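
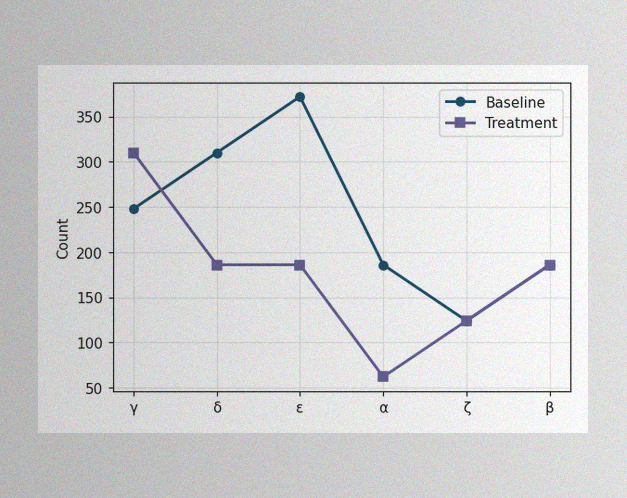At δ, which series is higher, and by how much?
The image has some photo noise and uneven lighting. At δ, Baseline sits above the other line by 124.

Baseline, by 124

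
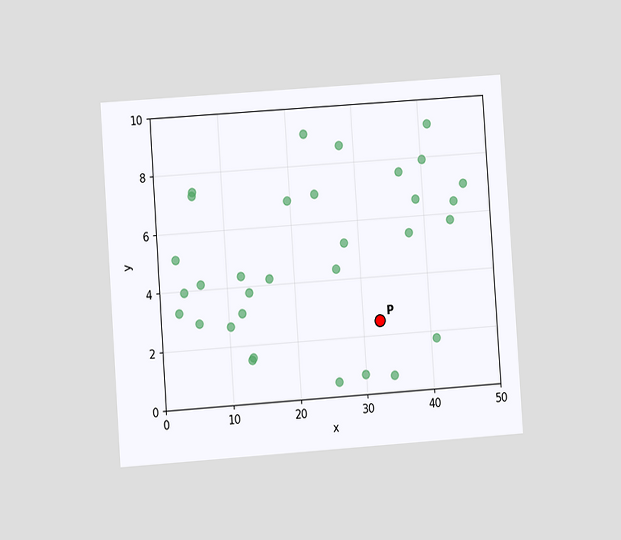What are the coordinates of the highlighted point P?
The chart is tilted about 4° counter-clockwise and viewed at a slight angle. Following the gridlines from P to each axis, P sits at (32.5, 2.5).

(32.5, 2.5)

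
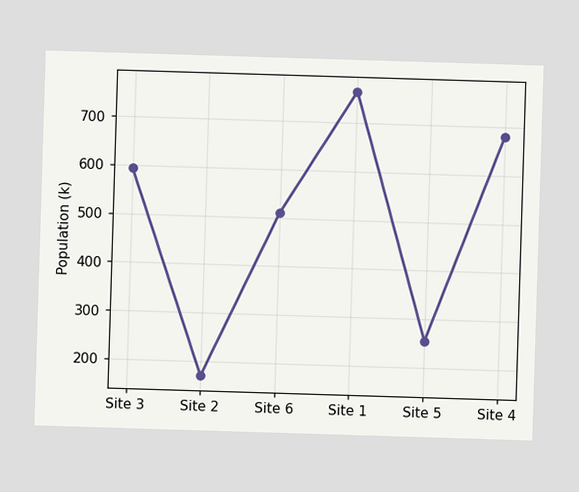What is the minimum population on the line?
The lowest point is at Site 2, and reading across to the y-axis gives 170k.

170k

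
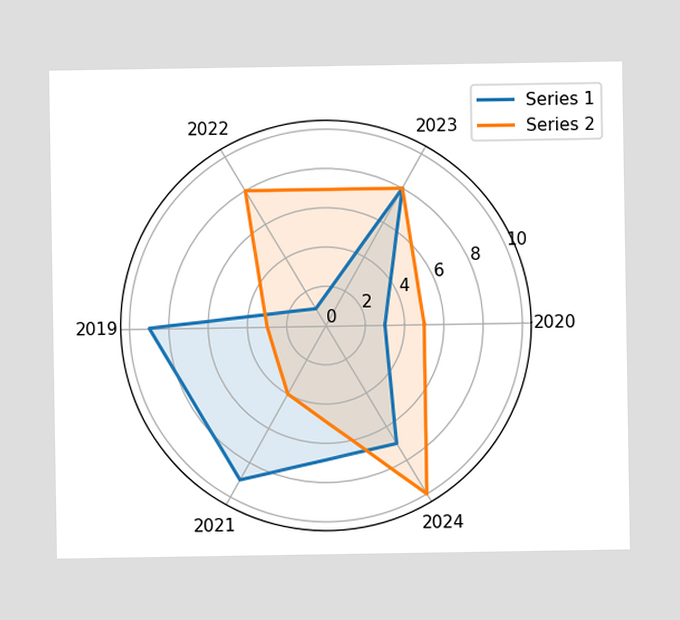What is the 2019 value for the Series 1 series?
9

On the 2019 axis, Series 1 reaches 9.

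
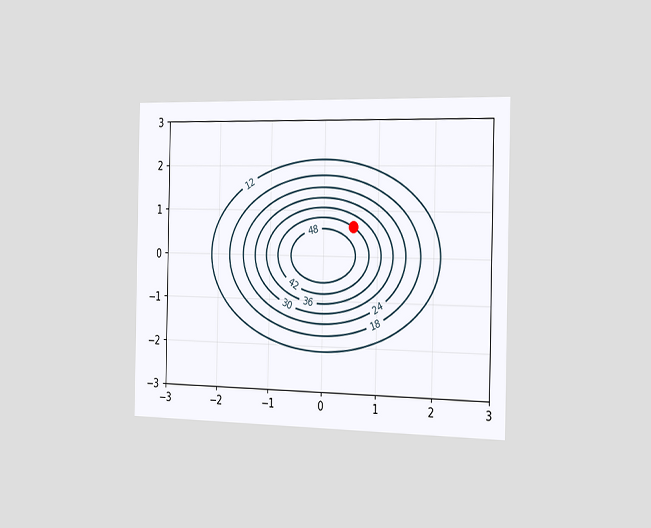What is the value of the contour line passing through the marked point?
The chart is viewed slightly from the right. The marked point sits on the contour labelled 42.

42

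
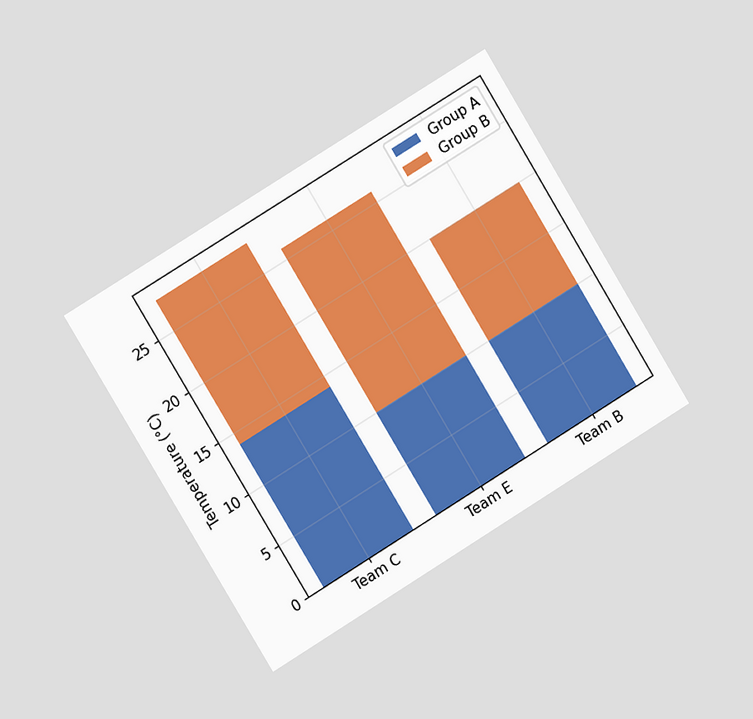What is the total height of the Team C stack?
The chart is tilted about 31° counter-clockwise and viewed at a slight angle. The Team C stack's top reaches 28°C on the y-axis.

28°C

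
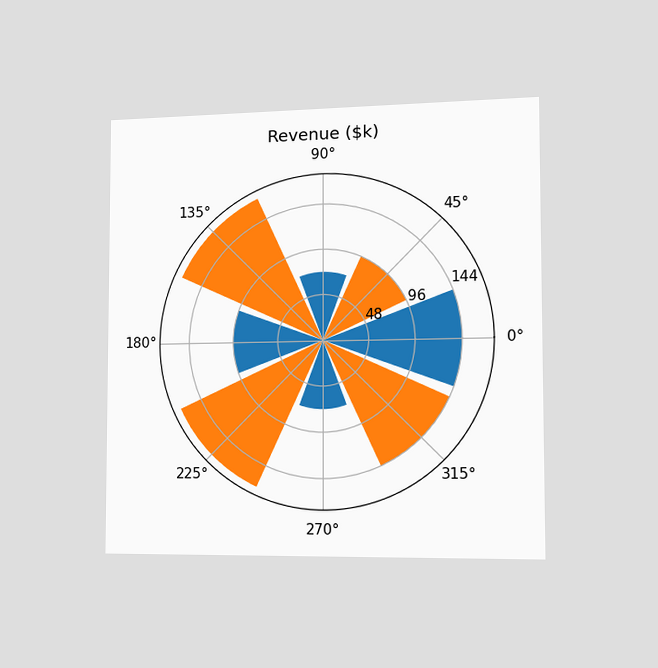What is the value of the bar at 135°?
$168k

The chart is viewed slightly from the right. The bar at 135° reaches $168k on the radial axis.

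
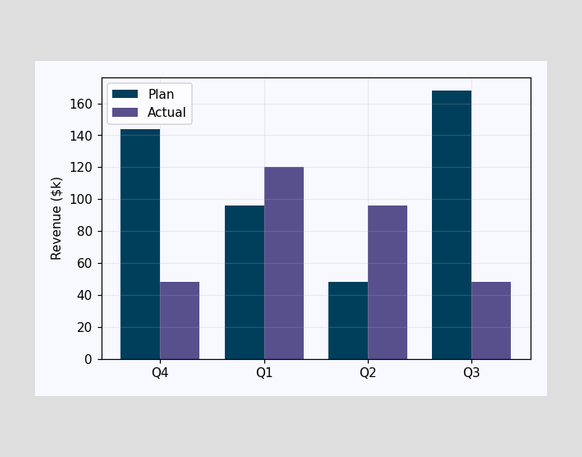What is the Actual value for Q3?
The Actual bar at Q3 reaches $48k on the y-axis.

$48k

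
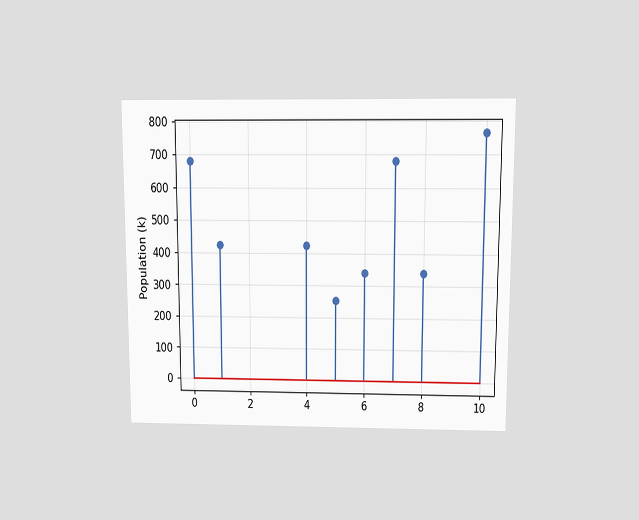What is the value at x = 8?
340k

The chart is viewed slightly from above. The stem at x=8 reaches 340k.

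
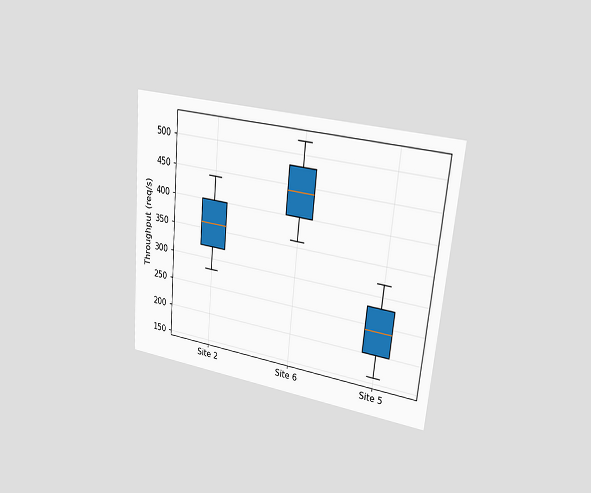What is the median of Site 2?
The chart is tilted about 5° clockwise and viewed slightly from the right. The median line in the Site 2 box sits at 360req/s.

360req/s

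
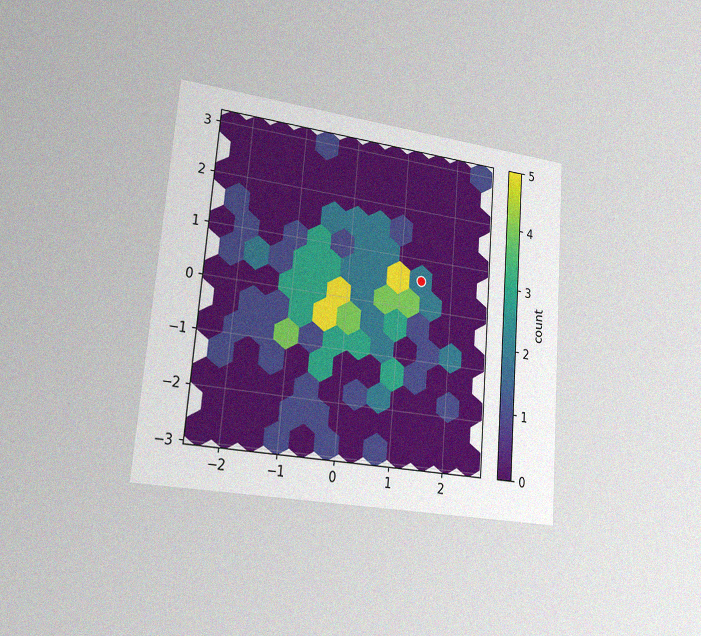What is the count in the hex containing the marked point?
2

The chart is tilted about 5° clockwise and viewed slightly from the left, with some photo noise. The marked hex reads 2 on the colorbar.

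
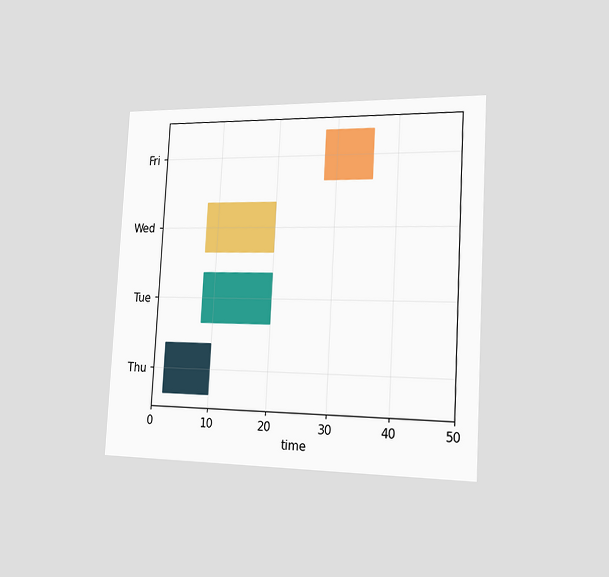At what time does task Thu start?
The chart is tilted about 3° clockwise and viewed slightly from the right. The Thu bar begins at t=2.

2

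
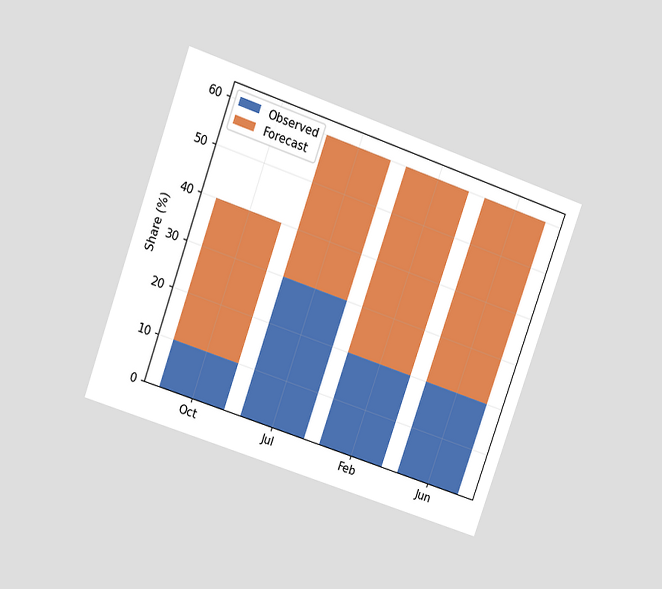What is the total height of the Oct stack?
The chart is tilted about 19° clockwise and viewed at a slight angle. The Oct stack's top reaches 40% on the y-axis.

40%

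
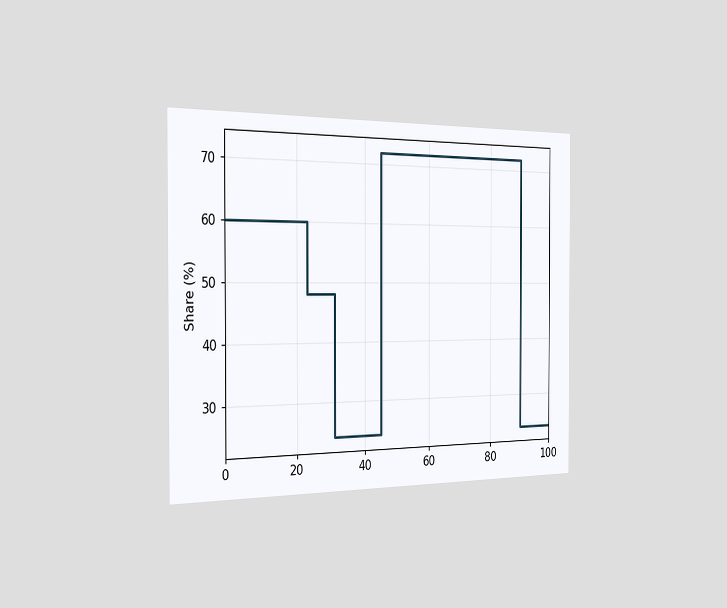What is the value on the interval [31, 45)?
The chart is viewed slightly from the left. On [31, 45) the step sits at 24%.

24%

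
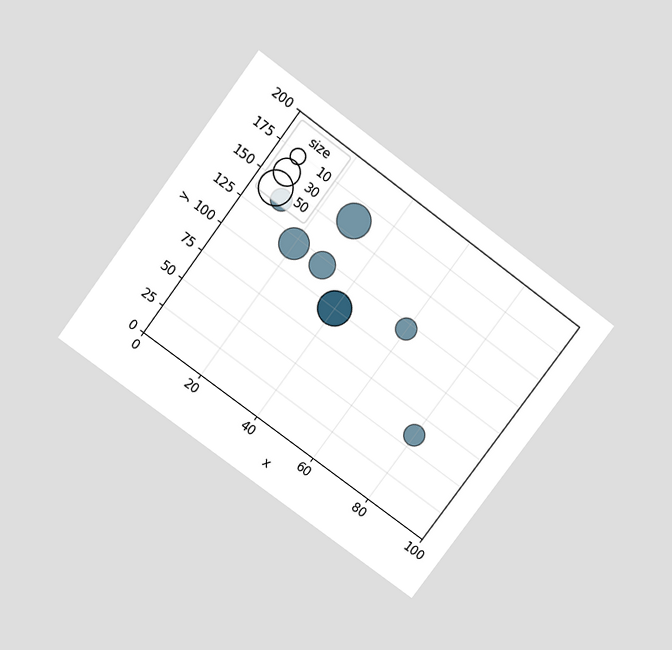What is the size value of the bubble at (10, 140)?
20

The chart is tilted about 37° clockwise and viewed slightly from above. Matching the bubble at (10, 140) against the size legend gives 20.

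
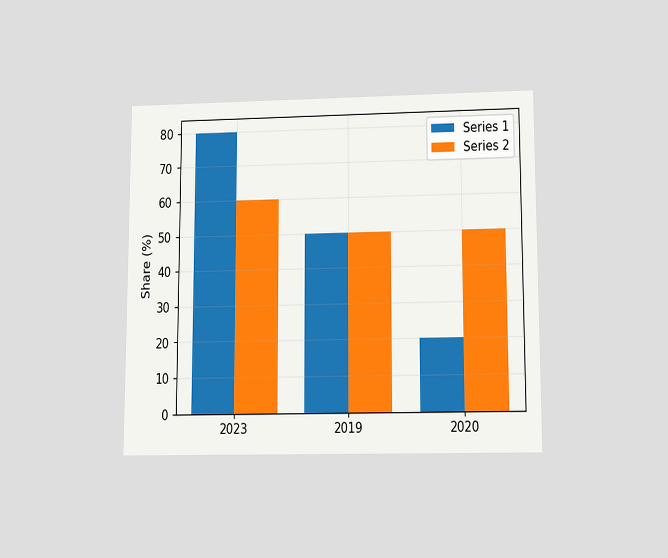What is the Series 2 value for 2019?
50%

The chart is viewed slightly from below. The Series 2 bar at 2019 reaches 50% on the y-axis.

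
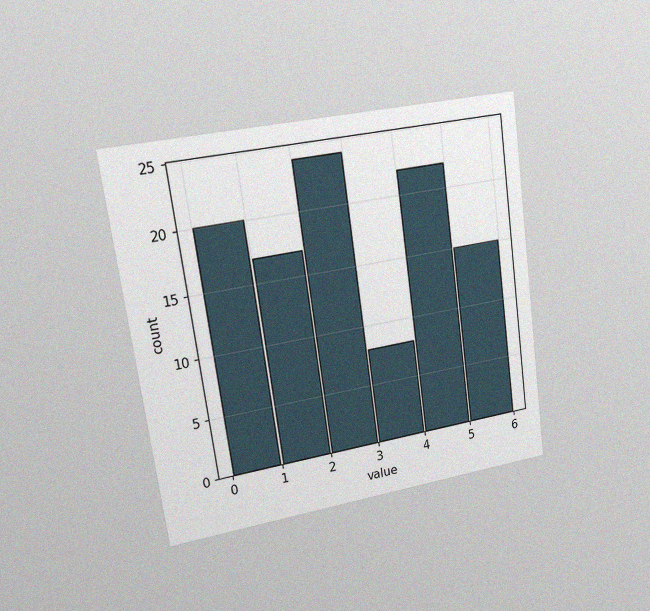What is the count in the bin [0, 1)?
20

The chart is tilted about 8° counter-clockwise and viewed slightly from the left, with some photo noise. The [0, 1) bin has height 20.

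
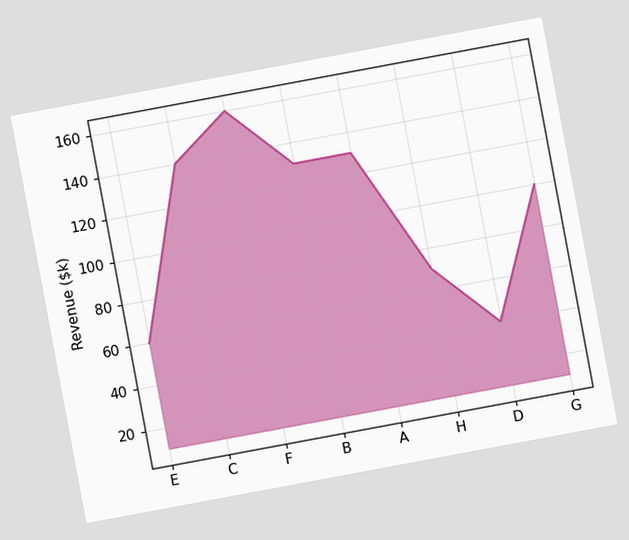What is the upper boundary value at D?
$40k

The chart is tilted about 11° counter-clockwise. At D the upper boundary is at $40k.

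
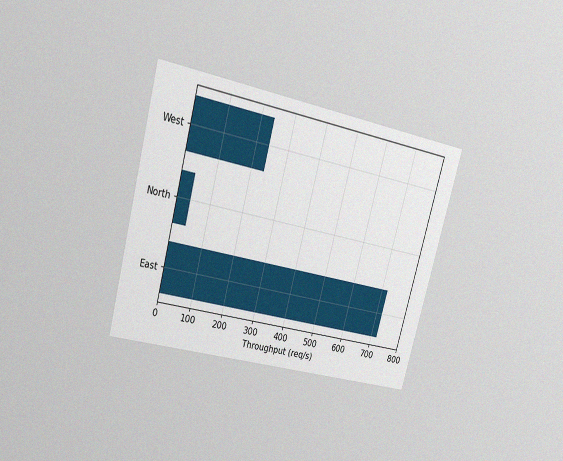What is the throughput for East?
720req/s

The chart is tilted about 15° clockwise and viewed at a slight angle, with some photo noise. Reading along the chart's x-axis, the East bar reaches 720req/s.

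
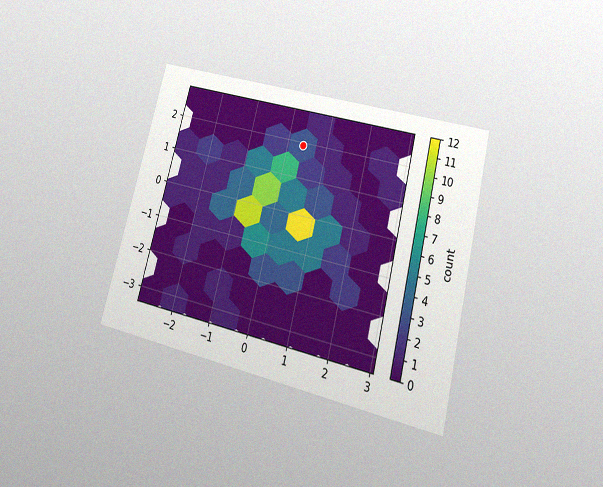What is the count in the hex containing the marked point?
The chart is tilted about 14° clockwise and viewed at a slight angle, with some photo noise. The marked hex reads 3 on the colorbar.

3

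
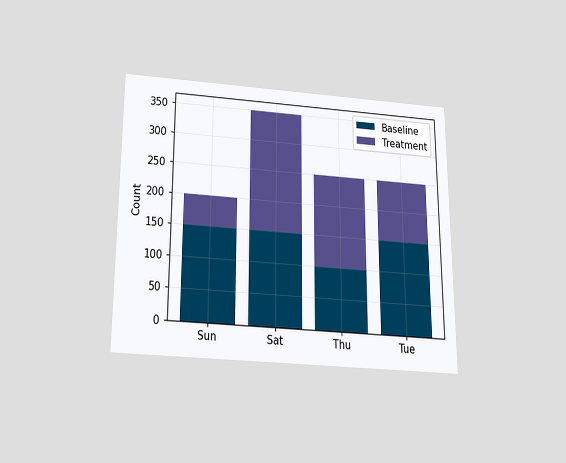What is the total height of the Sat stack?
350

The chart is viewed slightly from below. The Sat stack's top reaches 350 on the y-axis.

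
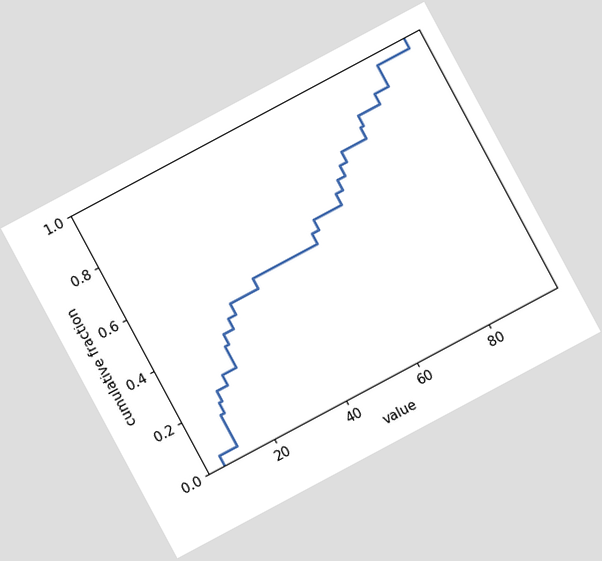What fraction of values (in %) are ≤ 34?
52%

The chart is tilted about 28° counter-clockwise. At x=34 the ECDF step is at 52%.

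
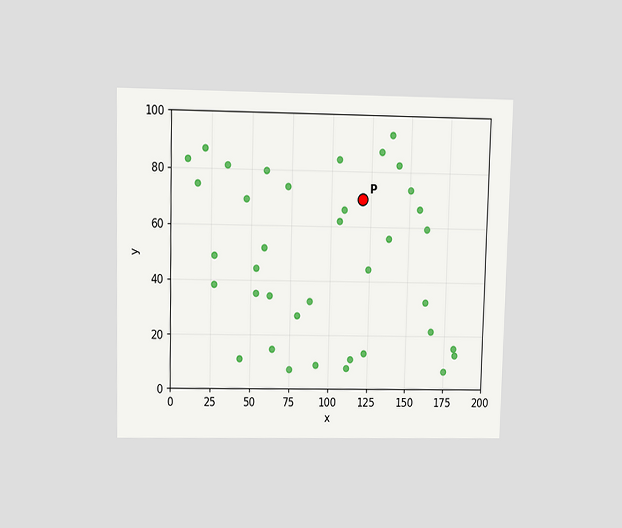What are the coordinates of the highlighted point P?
(120, 70)

The chart is viewed at a slight angle. Following the gridlines from P to each axis, P sits at (120, 70).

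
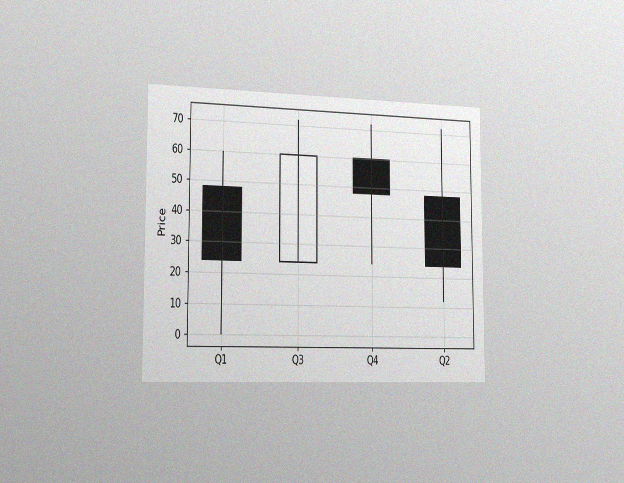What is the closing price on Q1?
24

The chart is viewed slightly from the left, with some photo noise. The Q1 candle closes at 24.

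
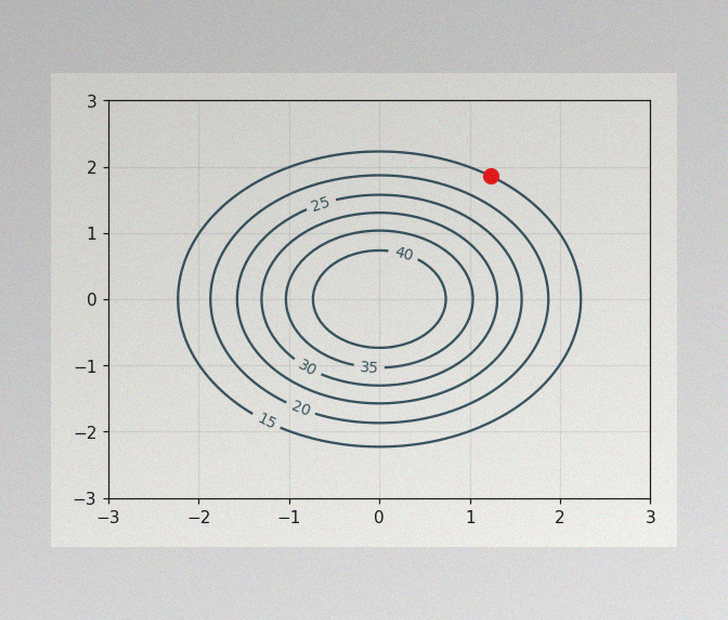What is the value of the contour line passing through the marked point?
15

The image has some photo noise and uneven lighting. The marked point sits on the contour labelled 15.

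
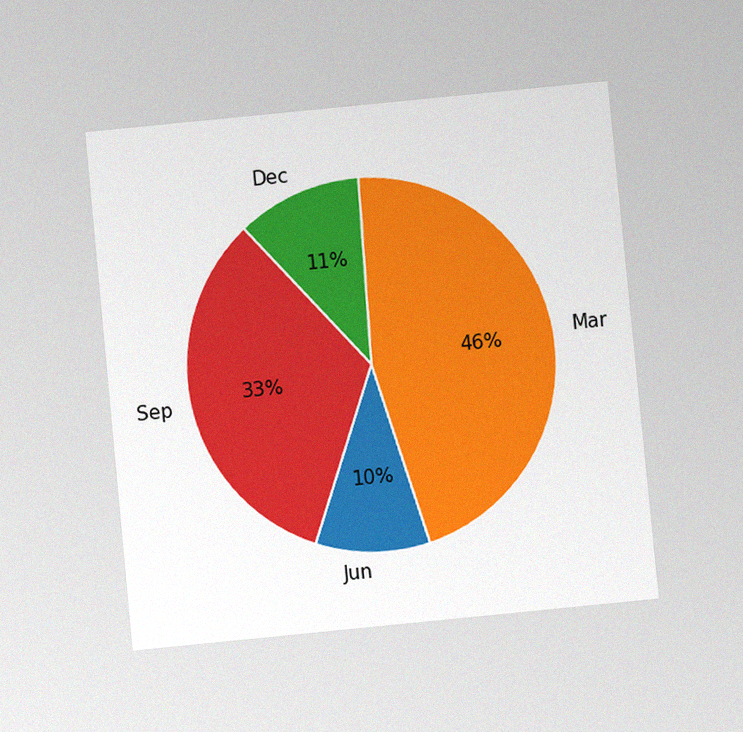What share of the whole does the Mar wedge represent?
46%

The chart is tilted about 6° counter-clockwise and viewed at a slight angle, with some photo noise. The Mar slice takes up 46% of the pie.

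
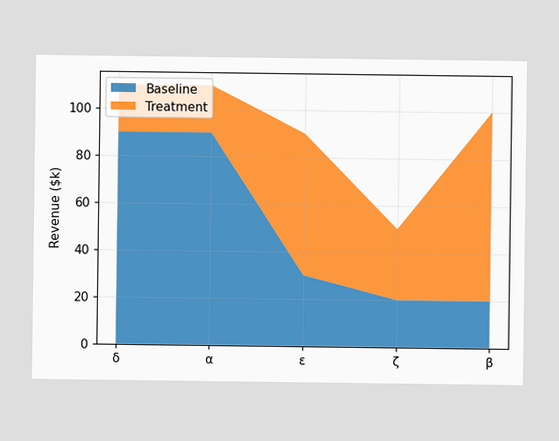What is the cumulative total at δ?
$110k

The stacked total at δ reaches $110k.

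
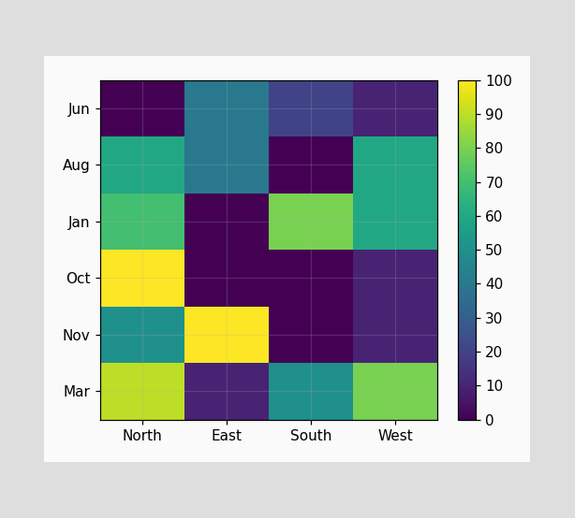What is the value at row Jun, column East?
40

Matching cell (Jun, East) against the colorbar gives 40.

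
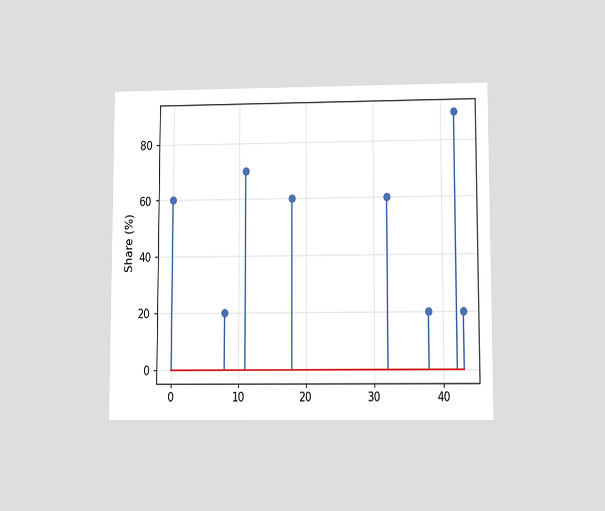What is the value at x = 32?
60%

The chart is viewed at a slight angle. The stem at x=32 reaches 60%.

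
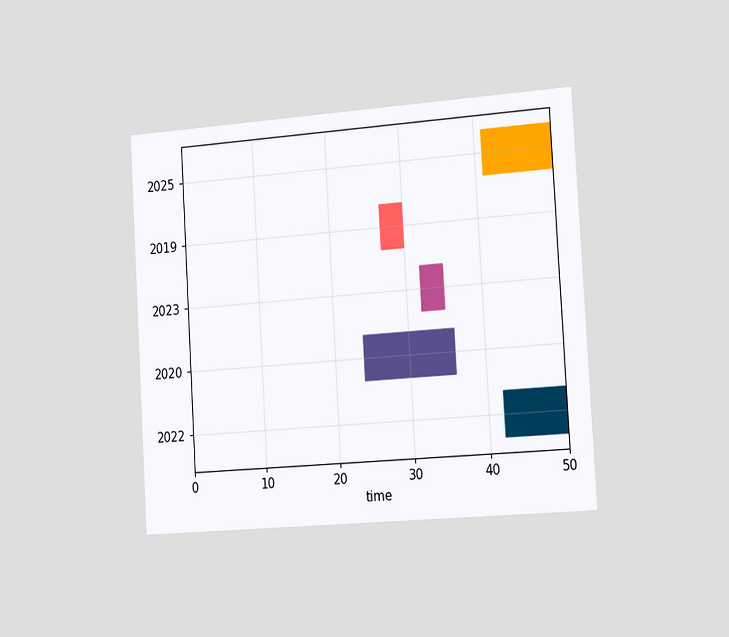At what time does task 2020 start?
The chart is tilted about 3° counter-clockwise and viewed slightly from the right. The 2020 bar begins at t=24.

24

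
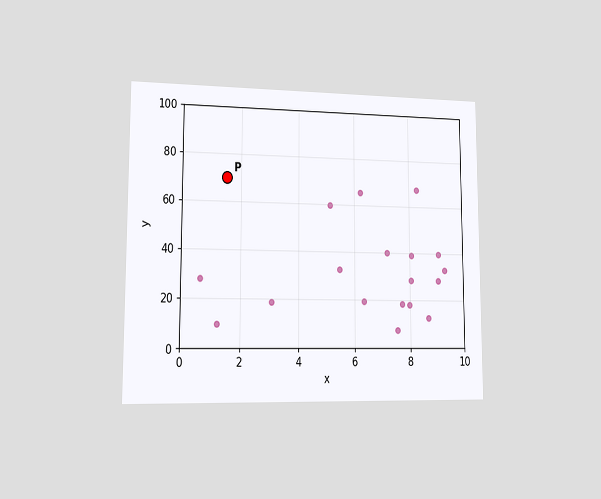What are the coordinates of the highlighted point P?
The chart is viewed slightly from the left. Following the gridlines from P to each axis, P sits at (1.5, 70).

(1.5, 70)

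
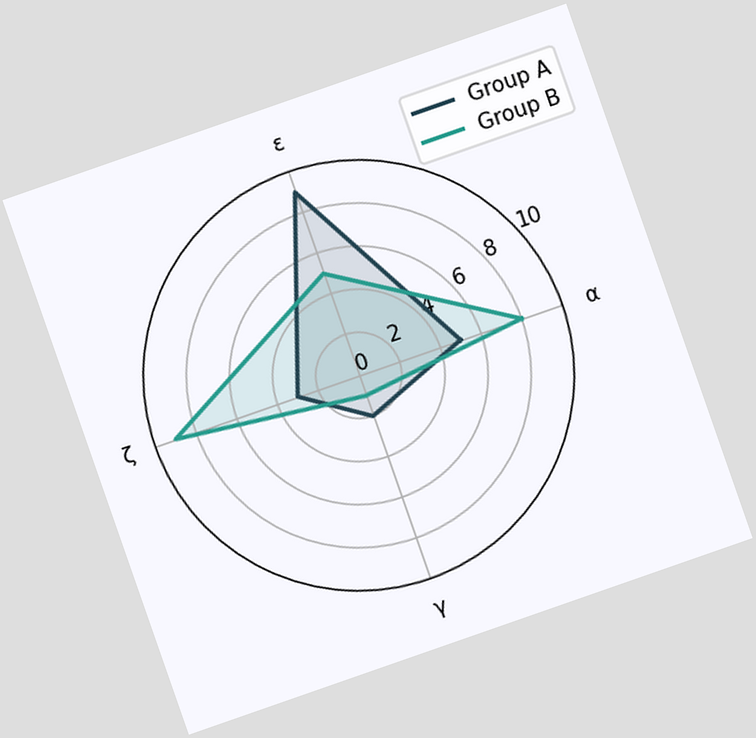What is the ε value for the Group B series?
The chart is tilted about 19° counter-clockwise. On the ε axis, Group B reaches 5.

5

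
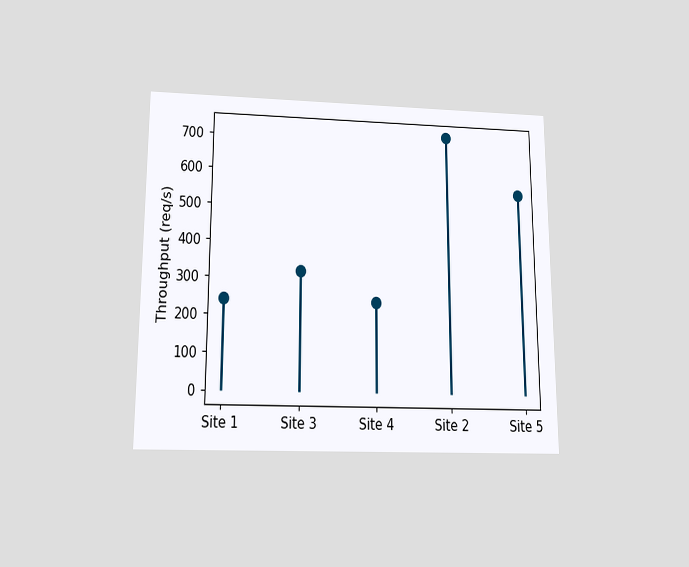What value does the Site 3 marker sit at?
The chart is viewed slightly from below. The Site 3 marker sits at 320req/s.

320req/s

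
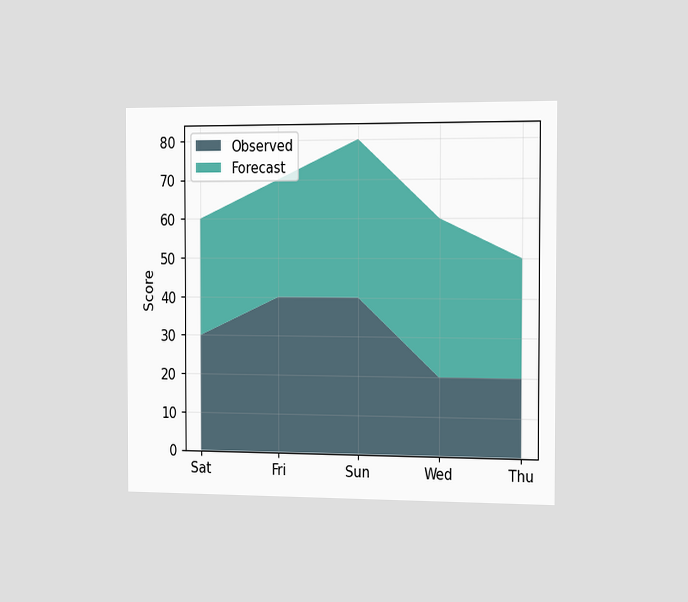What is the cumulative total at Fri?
70

The chart is viewed slightly from the right. The stacked total at Fri reaches 70.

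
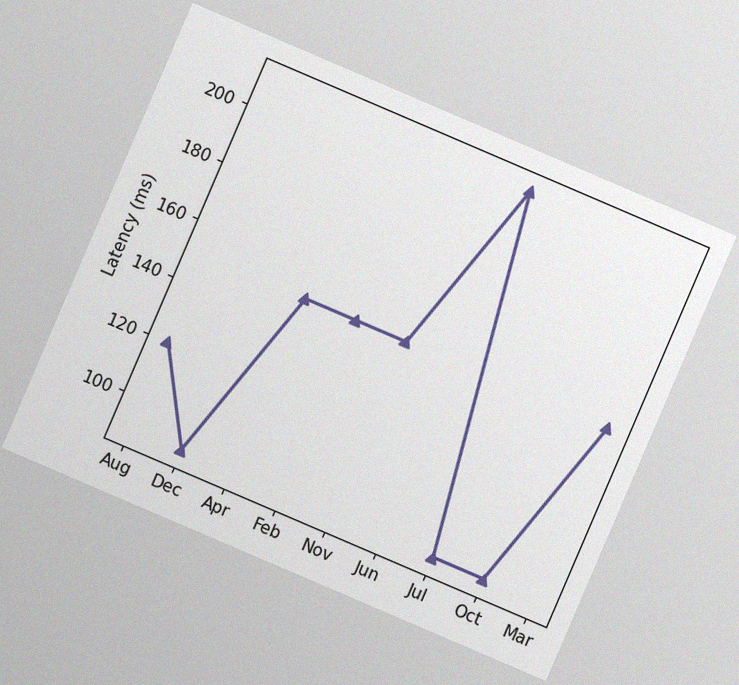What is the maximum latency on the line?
The chart is tilted about 23° clockwise, with some photo noise. The highest point is at Jun, and reading across to the y-axis gives 210ms.

210ms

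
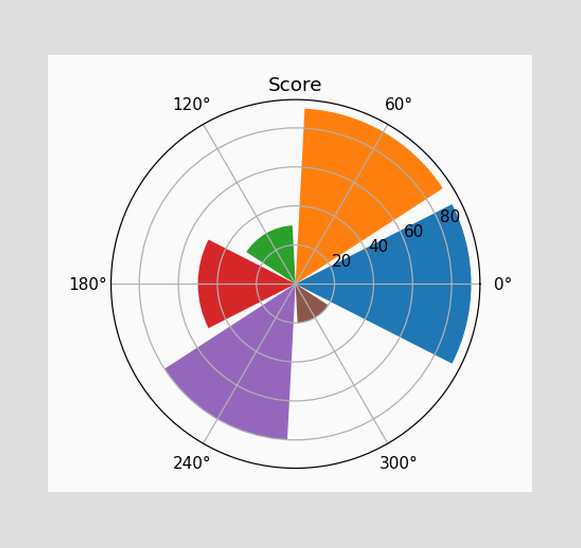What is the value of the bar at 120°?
The bar at 120° reaches 30 on the radial axis.

30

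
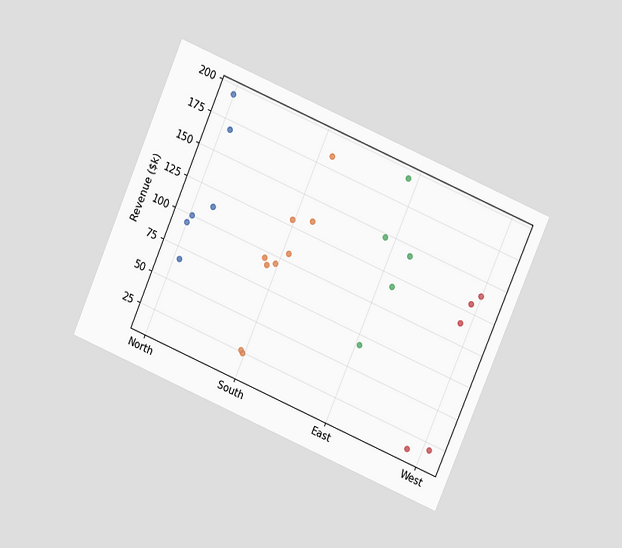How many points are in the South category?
9

The chart is tilted about 23° clockwise and viewed at a slight angle. Counting the markers in the South column gives 9.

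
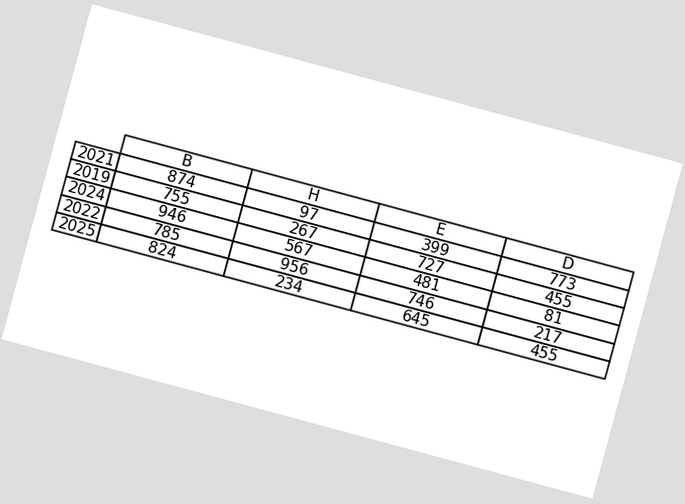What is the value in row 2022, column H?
The chart is tilted about 15° clockwise. The (2022, H) cell reads 956.

956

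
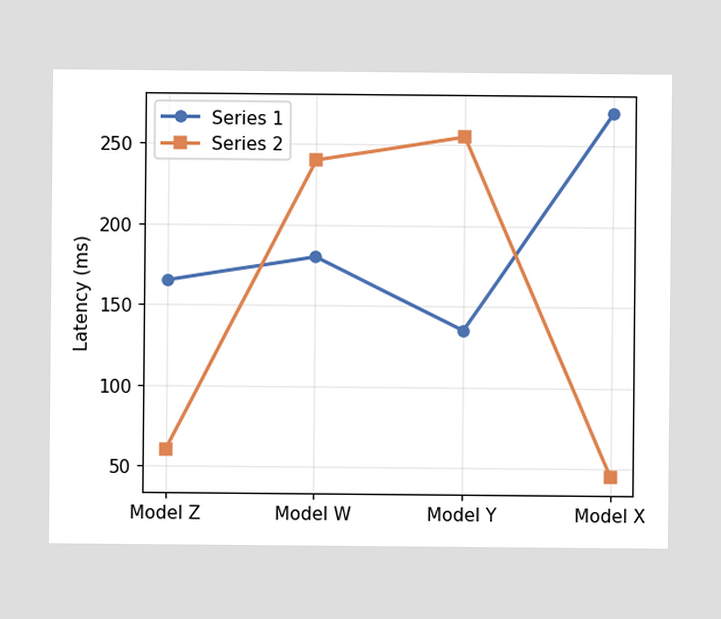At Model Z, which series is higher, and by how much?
At Model Z, Series 1 sits above the other line by 105ms.

Series 1, by 105ms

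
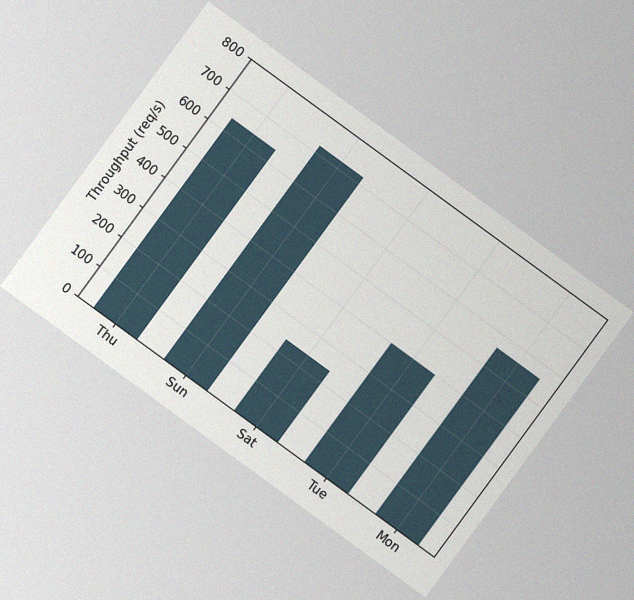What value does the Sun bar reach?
720req/s

The chart is tilted about 36° clockwise, with some photo noise. Reading along the chart's y-axis, the Sun bar reaches 720req/s.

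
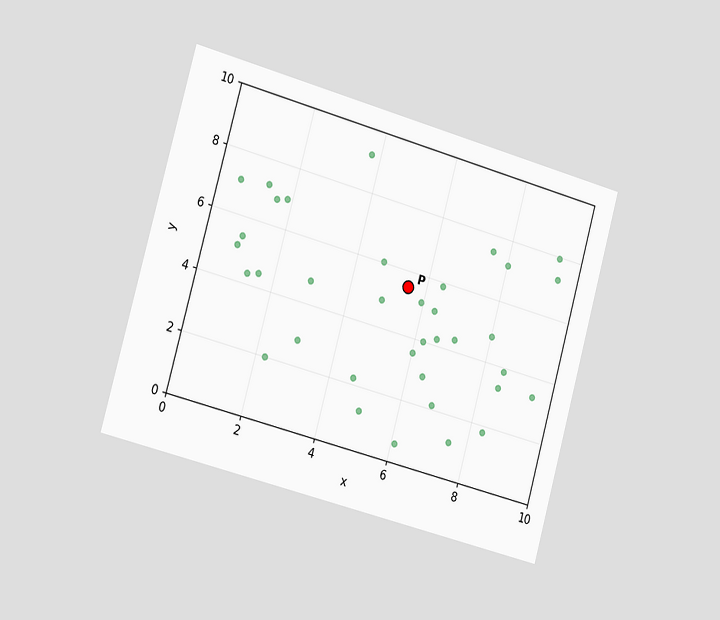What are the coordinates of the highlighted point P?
The chart is tilted about 15° clockwise and viewed slightly from the left. Following the gridlines from P to each axis, P sits at (5.5, 5.5).

(5.5, 5.5)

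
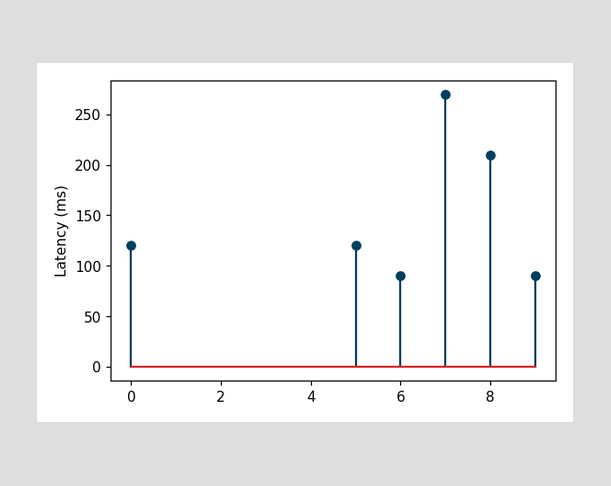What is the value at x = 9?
90ms

The stem at x=9 reaches 90ms.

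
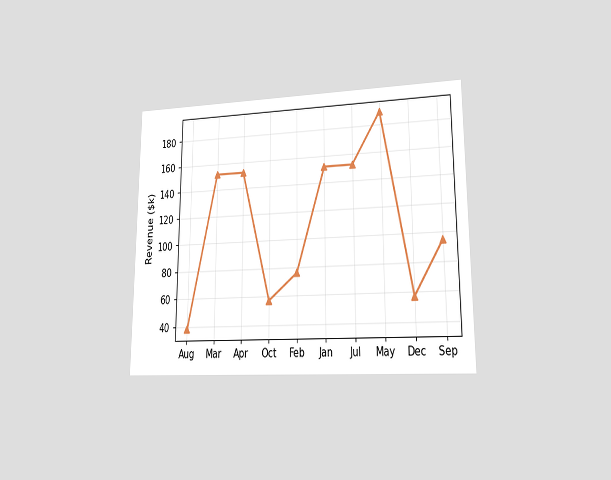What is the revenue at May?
$190k

The chart is viewed at a slight angle. At May, the line is at $190k.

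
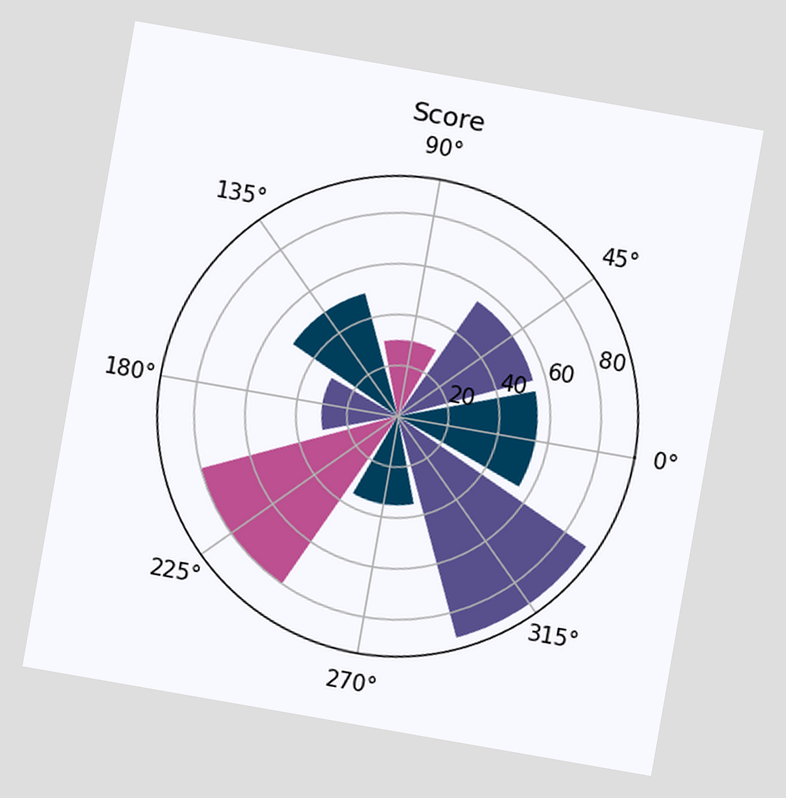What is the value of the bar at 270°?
35

The chart is tilted about 10° clockwise. The bar at 270° reaches 35 on the radial axis.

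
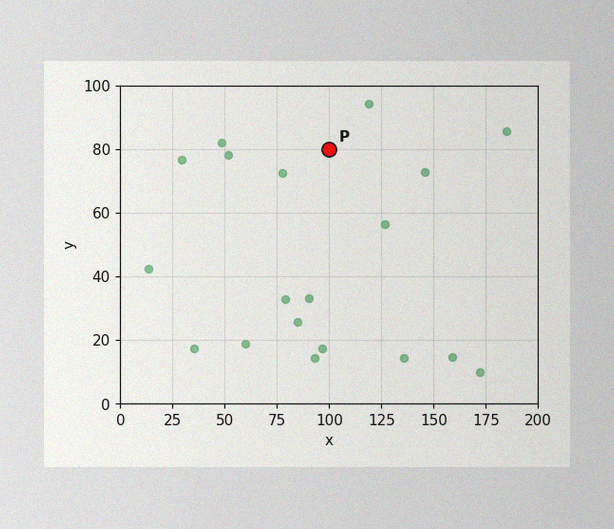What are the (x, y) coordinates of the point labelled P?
(100, 80)

The image has some photo noise and uneven lighting. Following the gridlines from P to each axis, P sits at (100, 80).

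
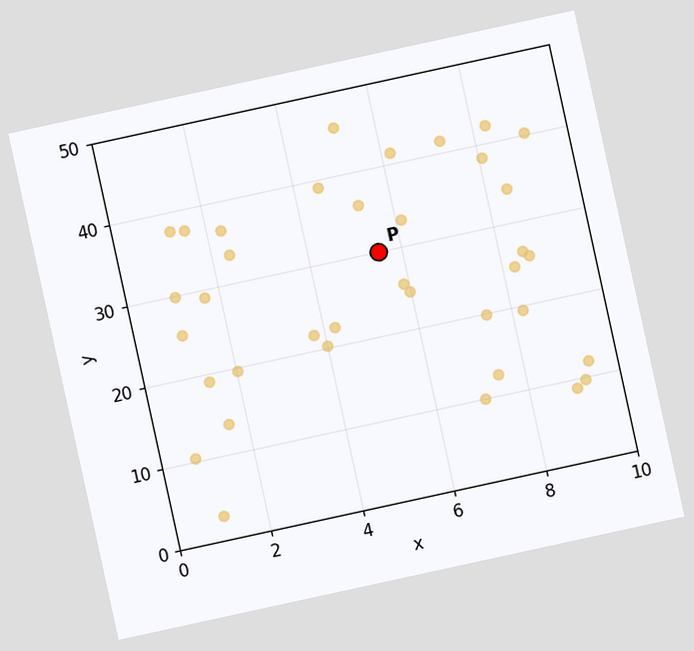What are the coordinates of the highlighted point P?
(5.5, 30)

The chart is tilted about 12° counter-clockwise. Following the gridlines from P to each axis, P sits at (5.5, 30).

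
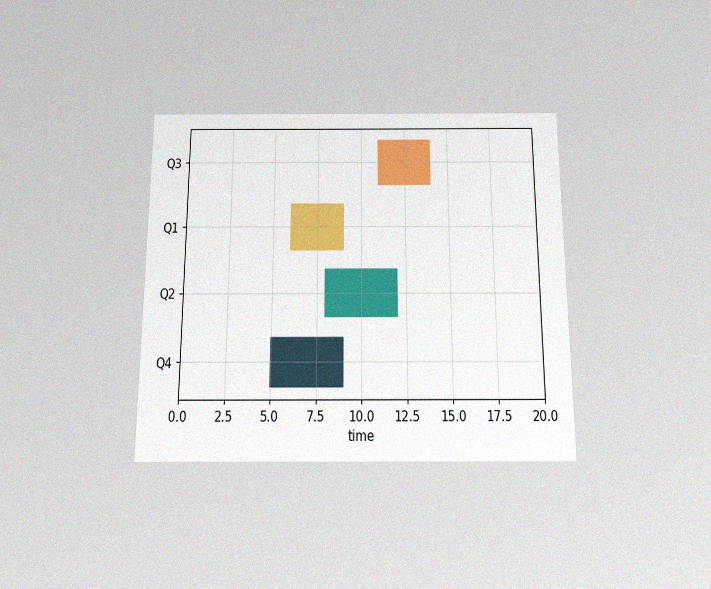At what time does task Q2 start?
8

The chart is viewed slightly from below, with some photo noise. The Q2 bar begins at t=8.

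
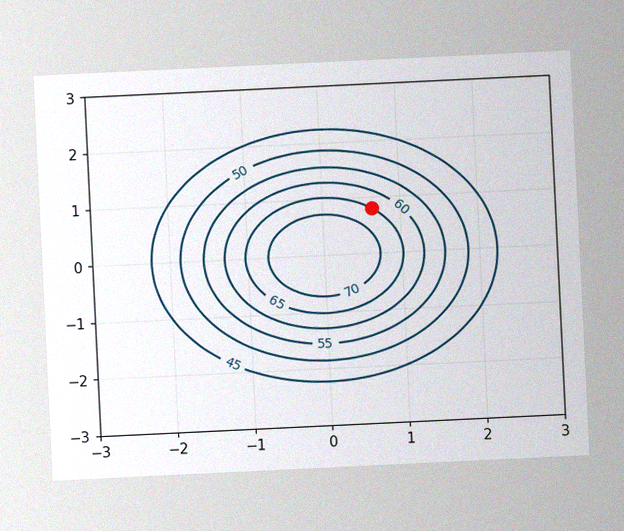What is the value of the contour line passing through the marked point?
The chart is tilted about 3° counter-clockwise, with some photo noise. The marked point sits on the contour labelled 65.

65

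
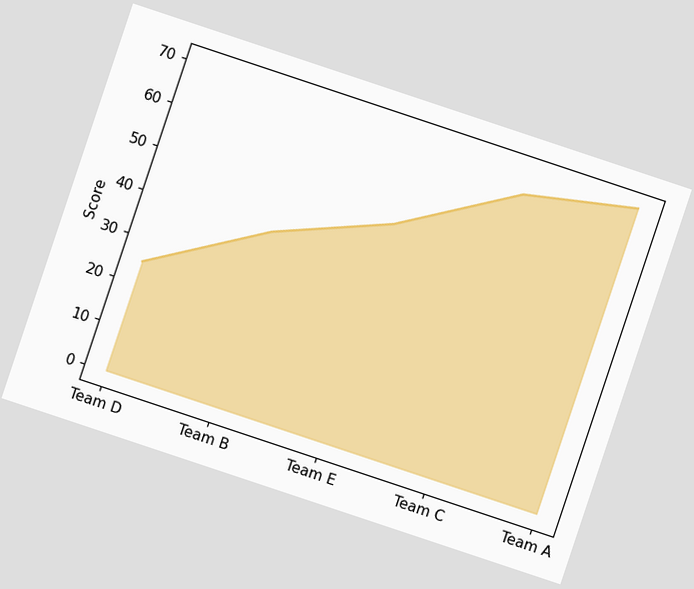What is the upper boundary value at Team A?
The chart is tilted about 18° clockwise. At Team A the upper boundary is at 70.

70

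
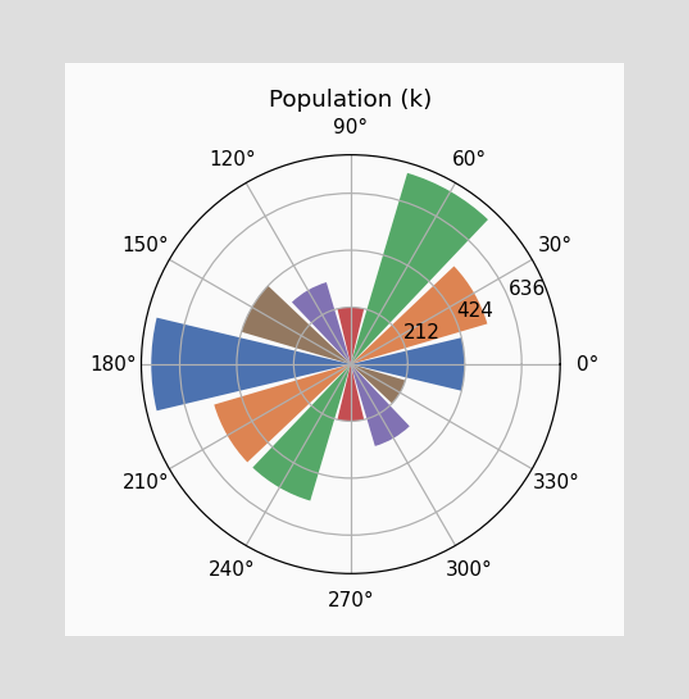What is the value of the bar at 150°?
The bar at 150° reaches 424k on the radial axis.

424k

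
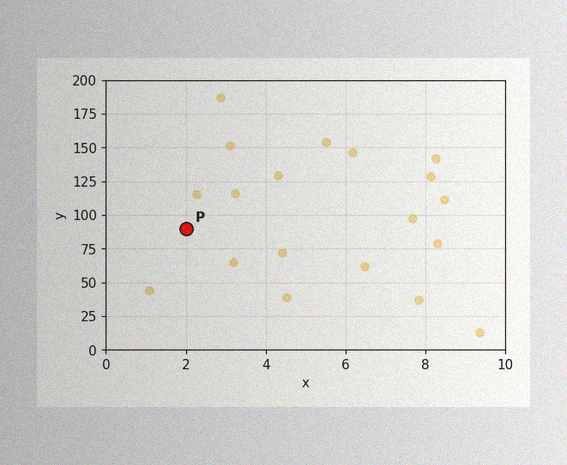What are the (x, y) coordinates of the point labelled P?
(2, 90)

The image has some photo noise and uneven lighting. Following the gridlines from P to each axis, P sits at (2, 90).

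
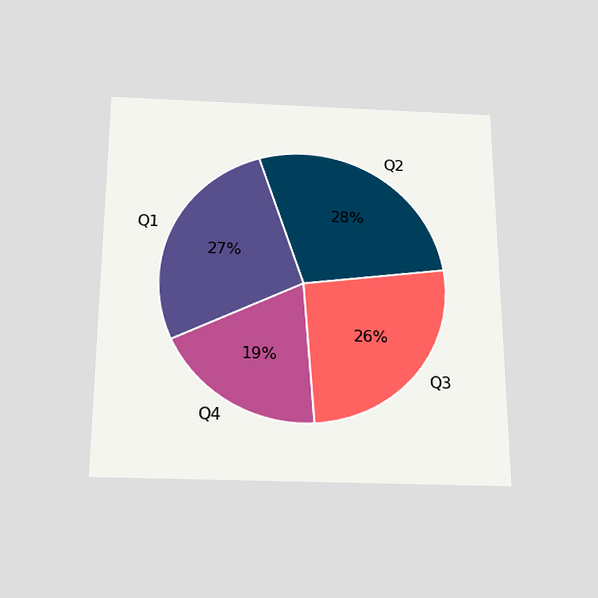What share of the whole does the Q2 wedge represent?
The chart is viewed slightly from below. The Q2 slice takes up 28% of the pie.

28%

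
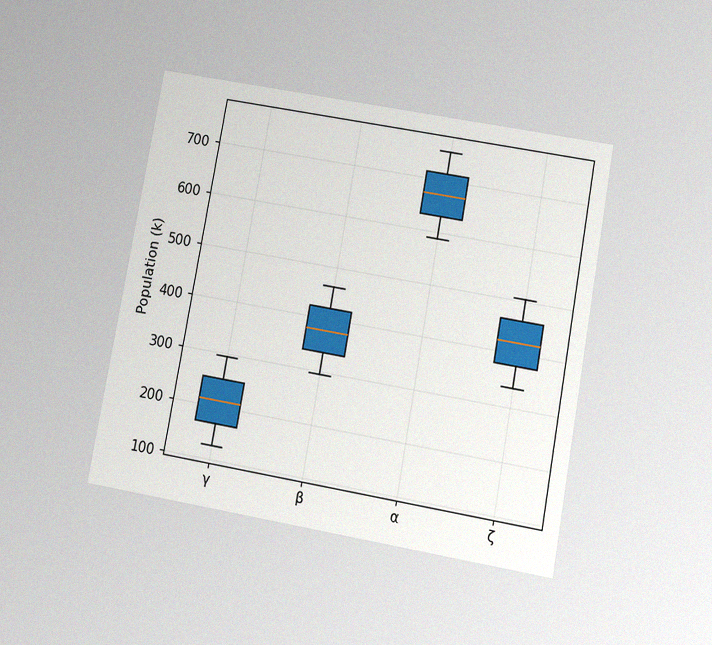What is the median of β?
The chart is tilted about 10° clockwise and viewed slightly from below, with some photo noise. The median line in the β box sits at 378k.

378k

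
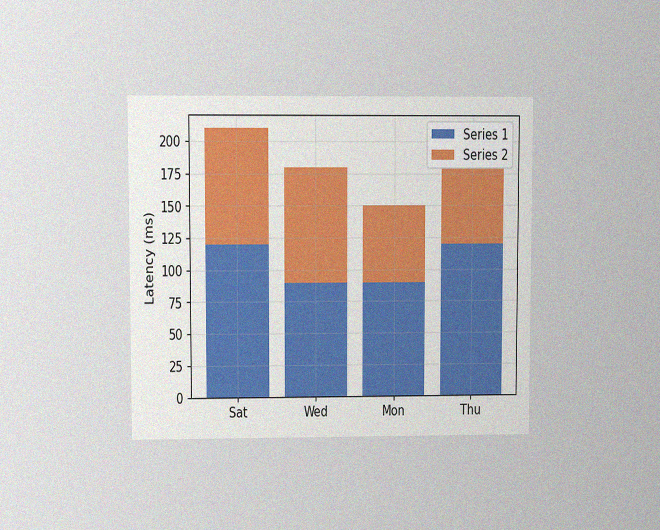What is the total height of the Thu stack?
The chart is viewed at a slight angle, with some photo noise. The Thu stack's top reaches 180ms on the y-axis.

180ms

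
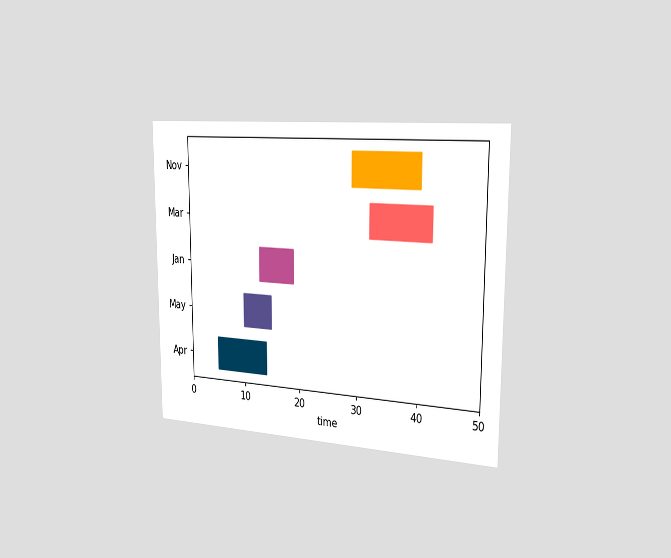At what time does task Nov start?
The chart is viewed slightly from the right. The Nov bar begins at t=29.

29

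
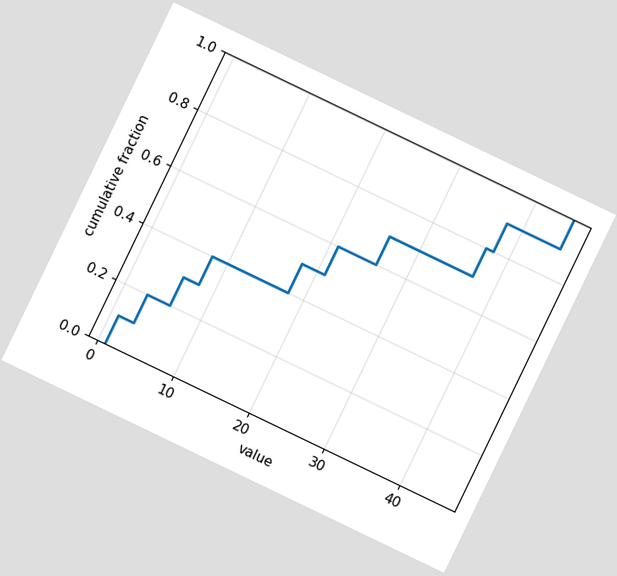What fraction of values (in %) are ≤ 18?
50%

The chart is tilted about 26° clockwise. At x=18 the ECDF step is at 50%.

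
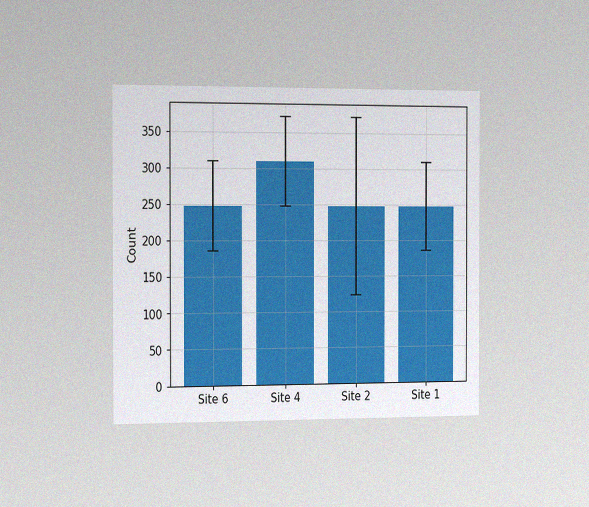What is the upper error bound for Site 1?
310

The chart is viewed slightly from the left, with some photo noise. The Site 1 bar's upper whisker reaches 310.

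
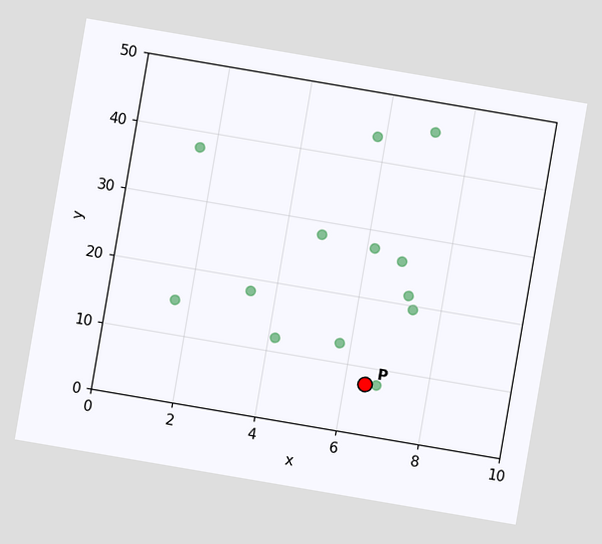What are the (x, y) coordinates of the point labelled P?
The chart is tilted about 10° clockwise. Following the gridlines from P to each axis, P sits at (6.5, 7.5).

(6.5, 7.5)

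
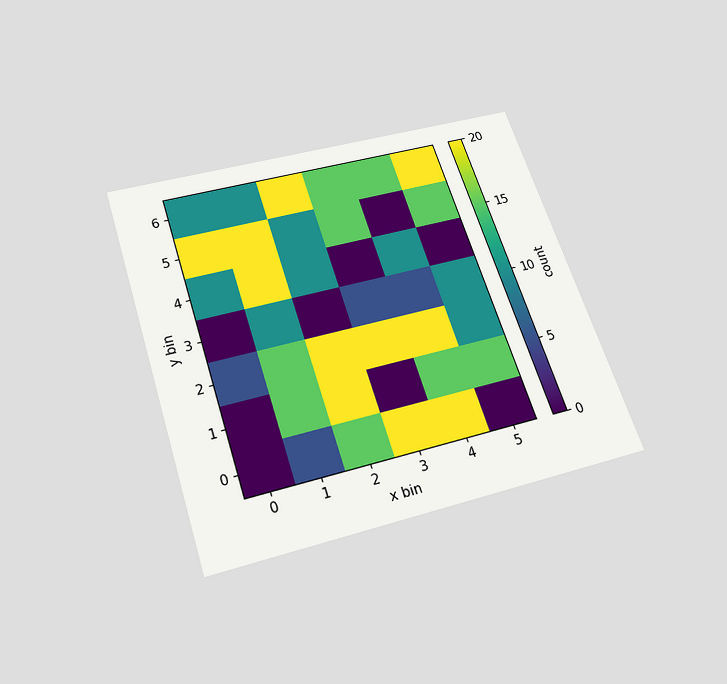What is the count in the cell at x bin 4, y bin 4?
The chart is tilted about 18° counter-clockwise and viewed slightly from below. Matching the cell (4, 4) against the colorbar gives 10.

10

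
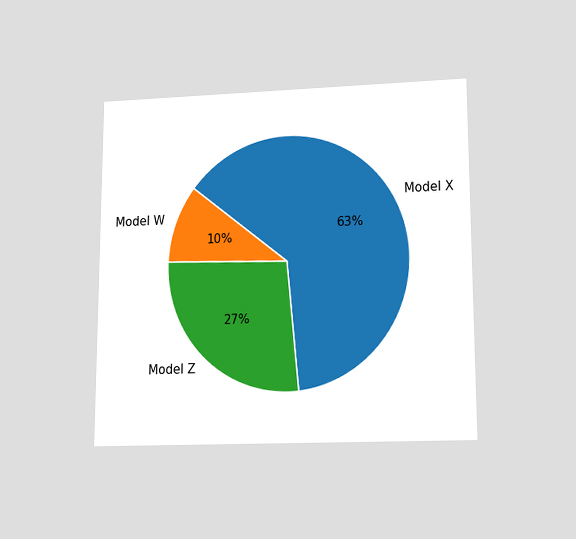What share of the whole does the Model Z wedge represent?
The chart is viewed at a slight angle. The Model Z slice takes up 27% of the pie.

27%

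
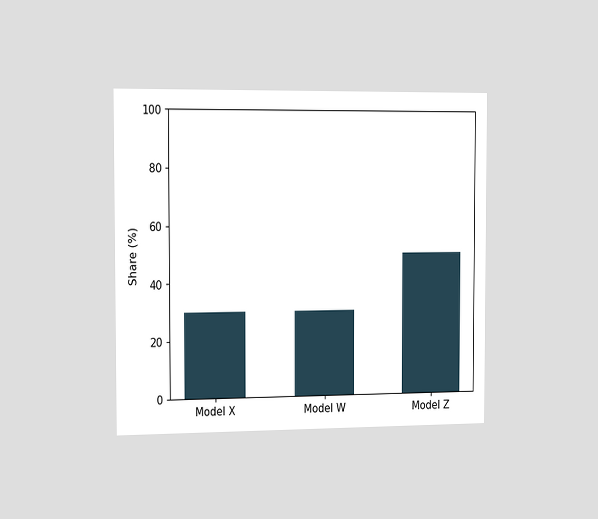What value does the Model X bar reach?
The chart is viewed slightly from the left. Reading along the chart's y-axis, the Model X bar reaches 30%.

30%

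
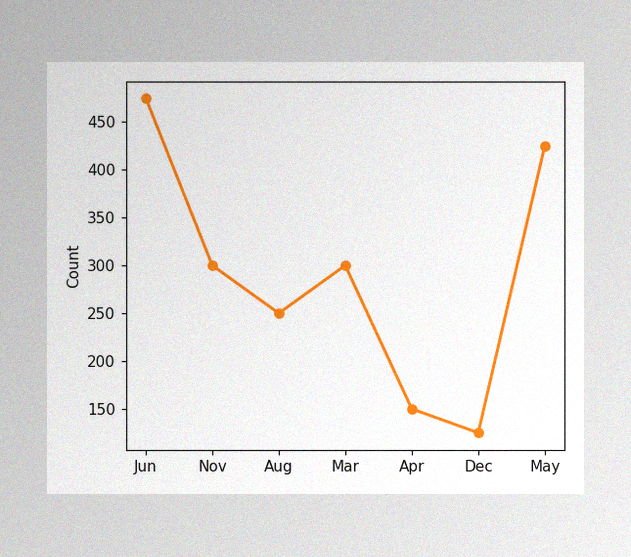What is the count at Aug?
The image has some photo noise and uneven lighting. At Aug, the line is at 250.

250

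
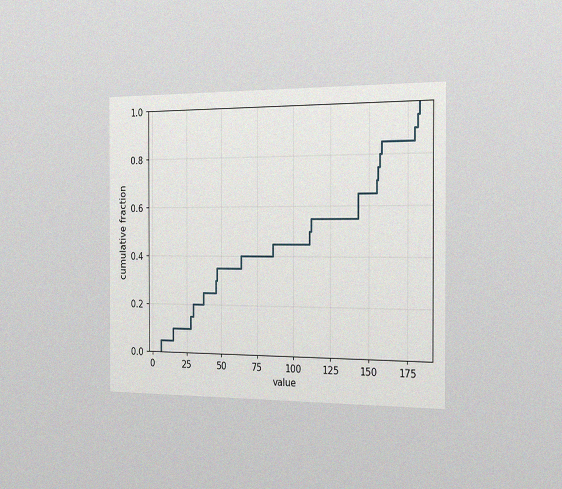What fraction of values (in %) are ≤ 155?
The chart is viewed slightly from the right, with some photo noise. At x=155 the ECDF step is at 70%.

70%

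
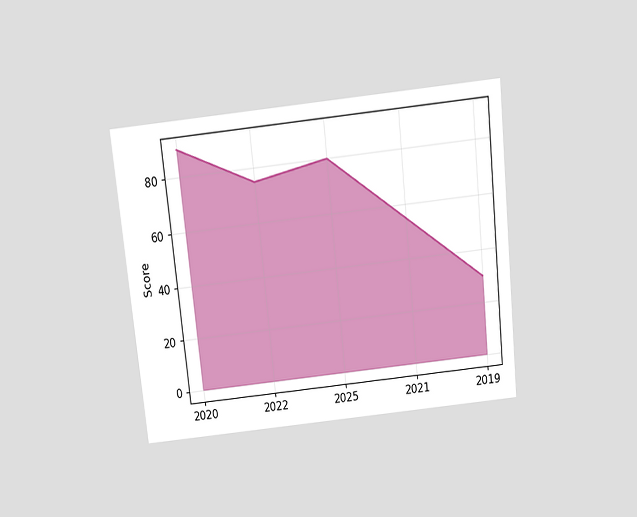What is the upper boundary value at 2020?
90

The chart is tilted about 6° counter-clockwise and viewed slightly from above. At 2020 the upper boundary is at 90.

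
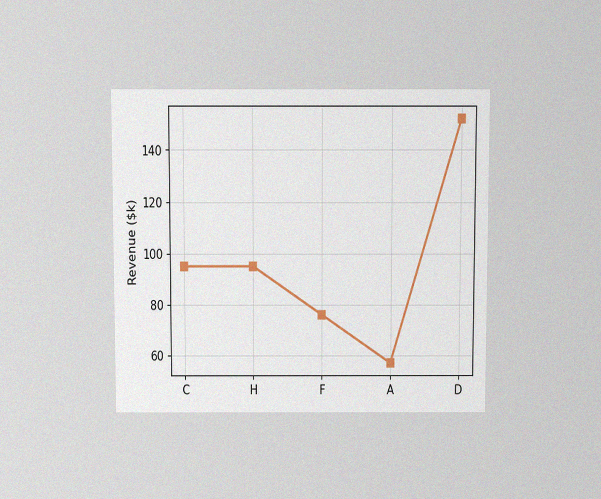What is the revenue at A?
$57k

The chart is viewed slightly from above, with some photo noise. At A, the line is at $57k.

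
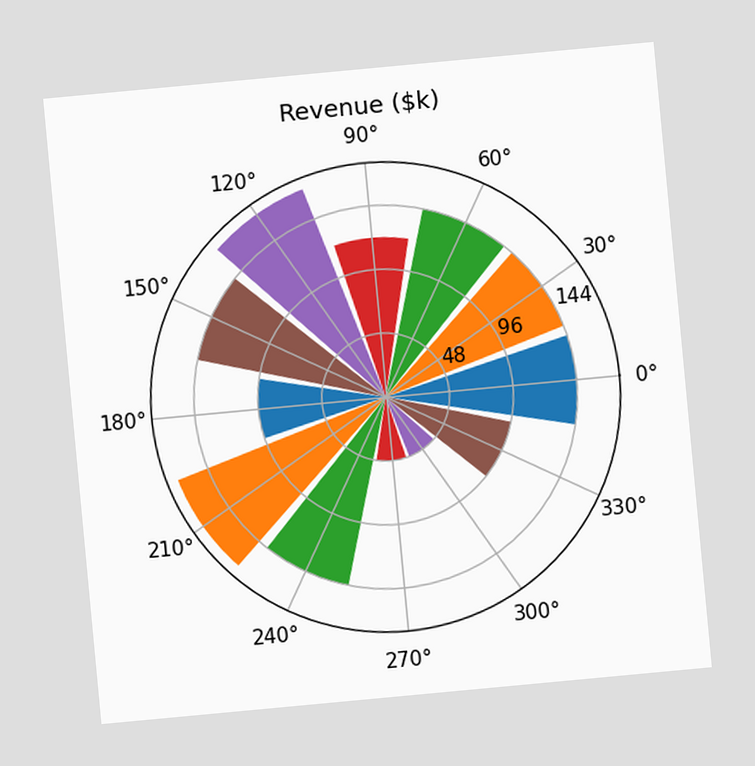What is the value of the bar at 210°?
The chart is tilted about 5° counter-clockwise. The bar at 210° reaches $168k on the radial axis.

$168k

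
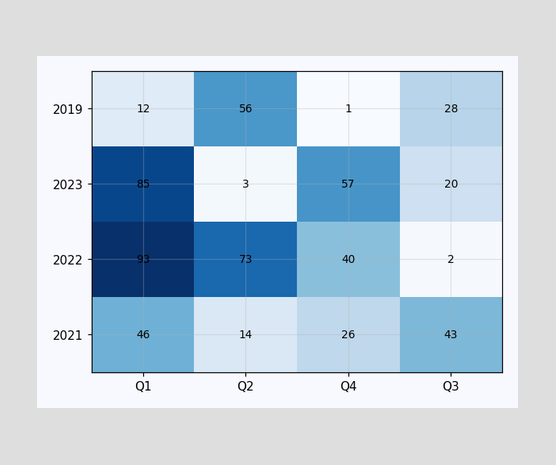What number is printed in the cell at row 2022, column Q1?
The (2022, Q1) cell reads 93.

93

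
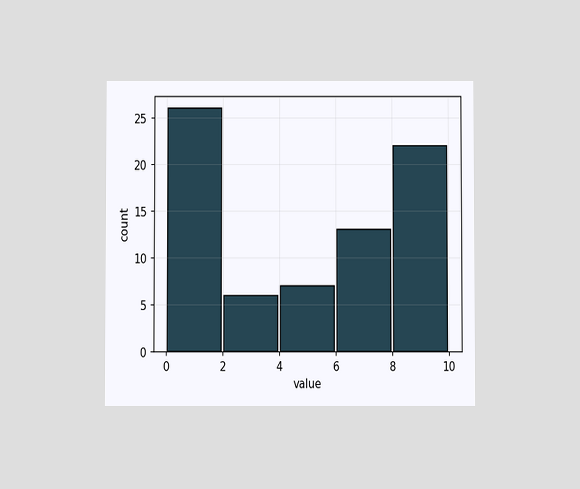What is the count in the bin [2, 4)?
The chart is viewed at a slight angle. The [2, 4) bin has height 6.

6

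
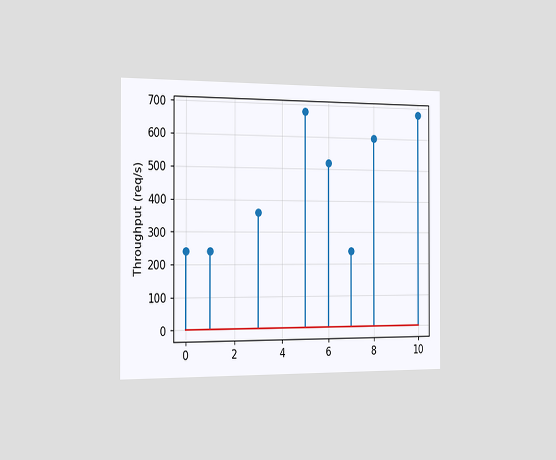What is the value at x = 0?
The chart is viewed slightly from the left. The stem at x=0 reaches 240req/s.

240req/s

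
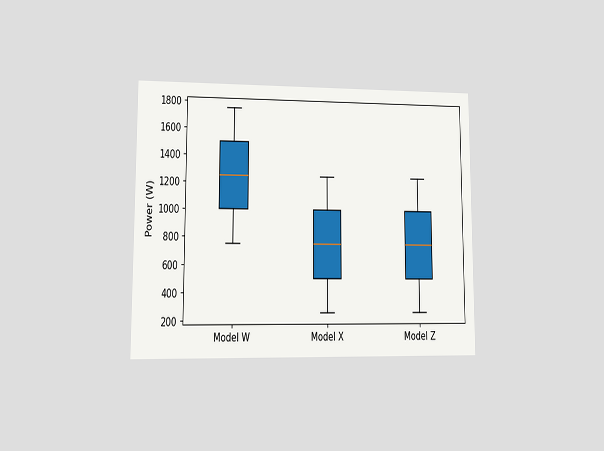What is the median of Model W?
The chart is viewed at a slight angle. The median line in the Model W box sits at 1250W.

1250W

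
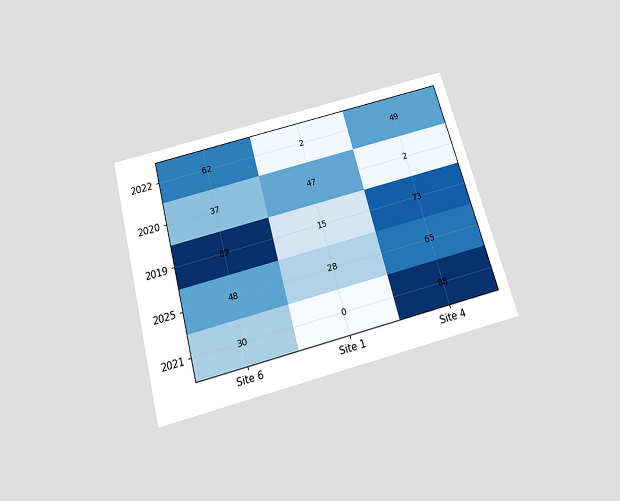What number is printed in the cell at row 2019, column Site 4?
The chart is tilted about 15° counter-clockwise and viewed slightly from below. The (2019, Site 4) cell reads 73.

73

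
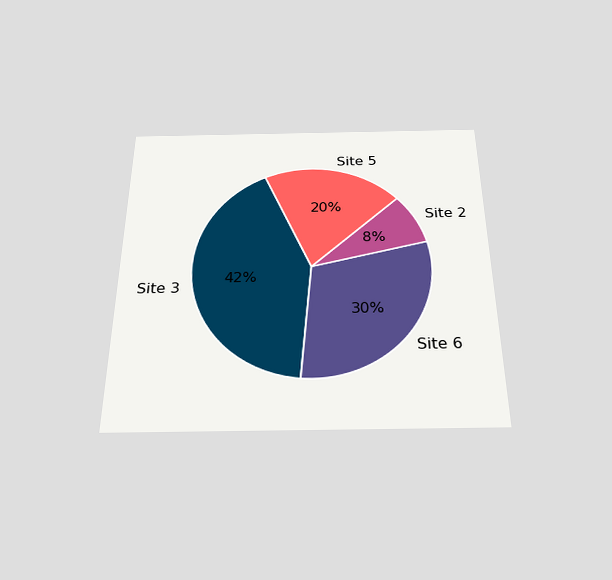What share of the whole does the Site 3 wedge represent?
42%

The chart is viewed slightly from below. The Site 3 slice takes up 42% of the pie.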